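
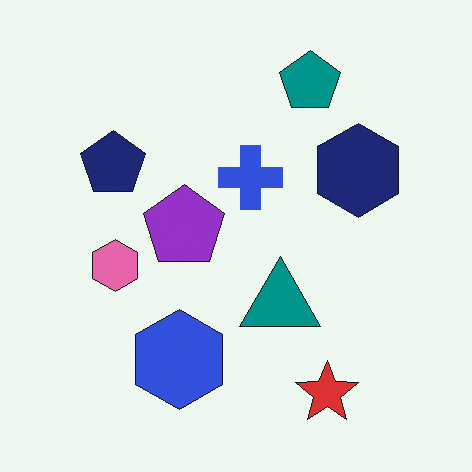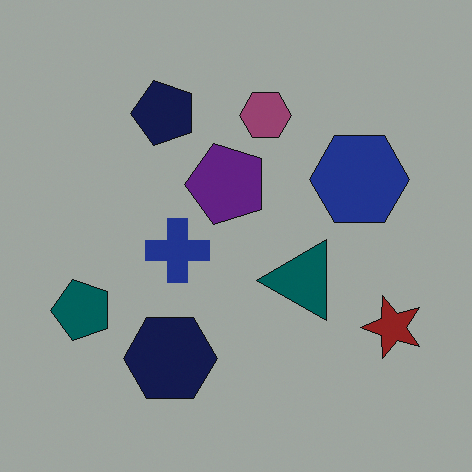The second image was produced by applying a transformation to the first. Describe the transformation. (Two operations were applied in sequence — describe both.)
This is the original image transposed (reflected across the top-left ↔ bottom-right diagonal), then darkened a lot.

Shapes have swapped their row and column positions — what was in the top-right is now in the bottom-left — a diagonal reflection. Every pixel — background and shapes alike — is uniformly darkened.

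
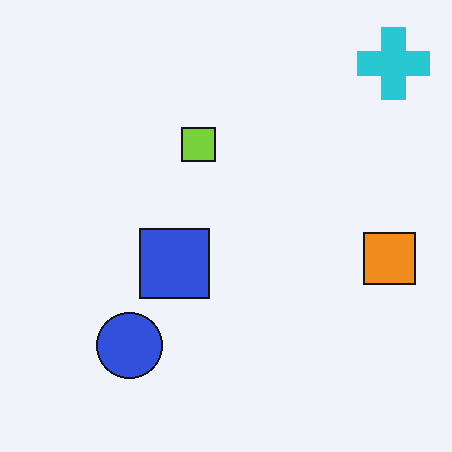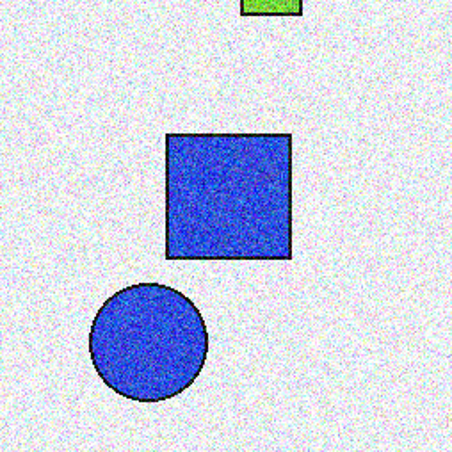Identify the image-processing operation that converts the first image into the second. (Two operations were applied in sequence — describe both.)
This is the original image degraded with heavy additive noise, then cropped tightly and scaled back up.

Random speckle covers the whole image, including the flat background. The visible shapes are larger and the field of view is narrower; shapes near the original edges may be partly or wholly outside the frame — a crop-and-rescale.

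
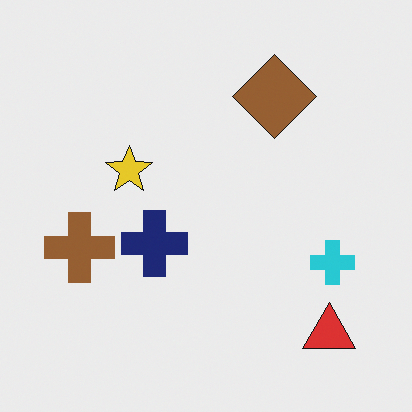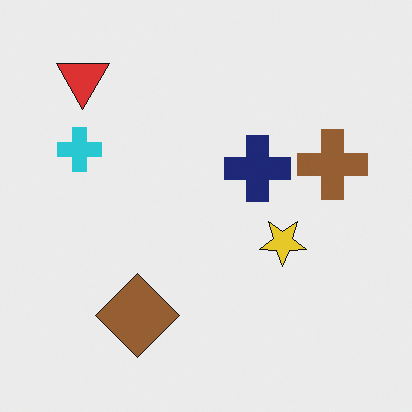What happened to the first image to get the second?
It was rotated 180°.

The red triangle sits in the bottom-right of the first image and the top-left of the second — consistent with a whole-image 180° rotation.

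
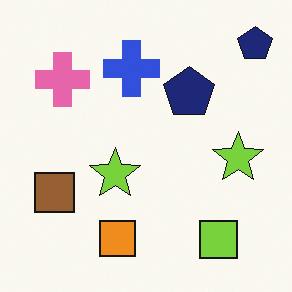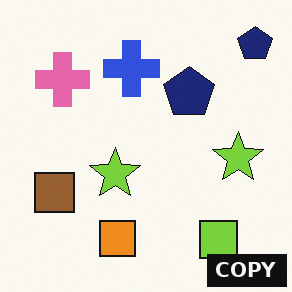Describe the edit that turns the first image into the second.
This is the original image watermarked with the text "COPY" in the lower-right corner.

A dark label reading "COPY" appears in the lower-right corner.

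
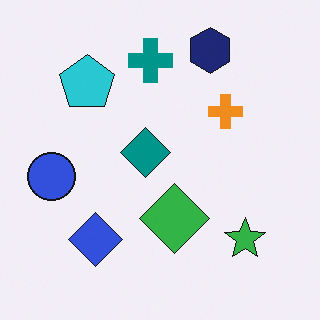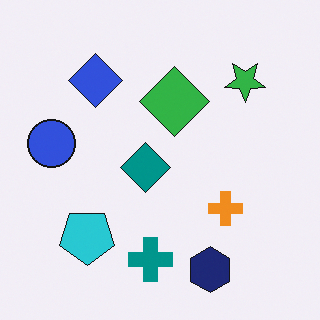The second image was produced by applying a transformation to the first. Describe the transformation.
The transformation is: flipped vertically (top ↔ bottom).

The navy hexagon is in the top of the first image and the bottom of the second — shapes on opposite sides of the horizontal midline have swapped in a mirror flip.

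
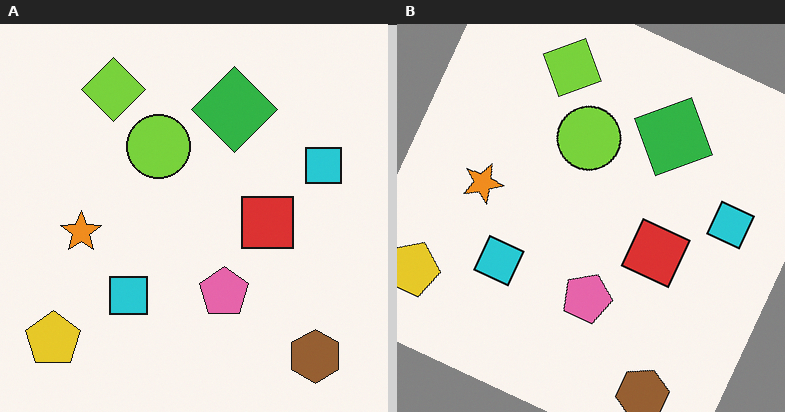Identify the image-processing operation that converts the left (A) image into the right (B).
This is the original image rotated clockwise by a clearly visible amount.

Every shape is tilted by the same angle and the image corners show triangular fill wedges — a whole-image rotation by a non-right angle.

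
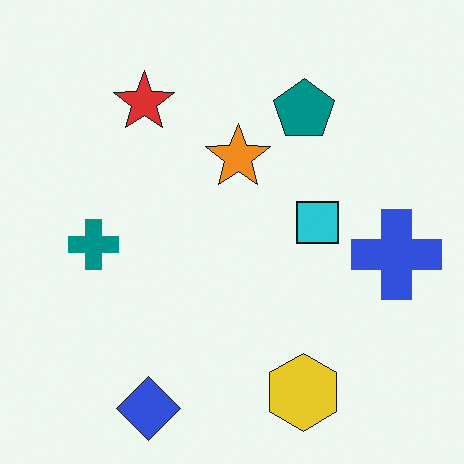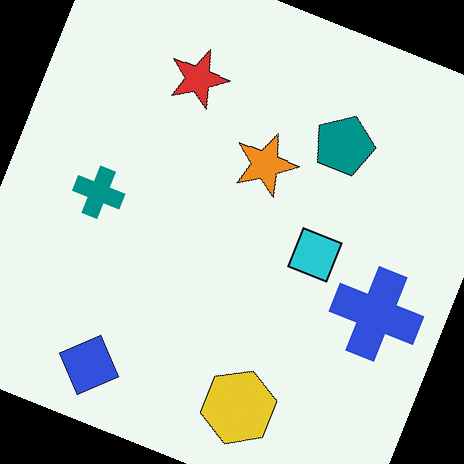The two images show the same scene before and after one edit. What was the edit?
The second image is the first rotated clockwise by a moderate amount.

Every shape is tilted by the same angle and the image corners show triangular fill wedges — a whole-image rotation by a non-right angle.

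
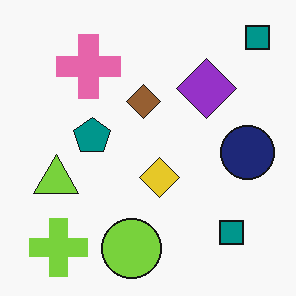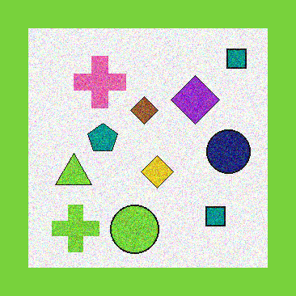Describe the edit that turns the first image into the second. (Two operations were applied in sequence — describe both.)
The second image is the first degraded with strong gaussian noise, then framed with a lime border.

Random speckle covers the whole image, including the flat background. A solid lime frame runs around the edge of the second image, with the content slightly shrunk inside it.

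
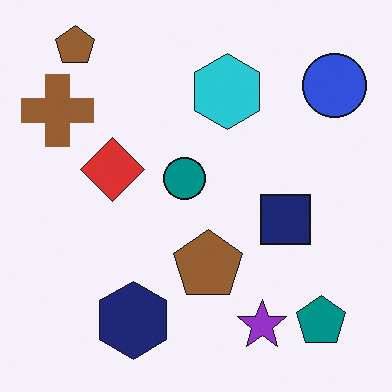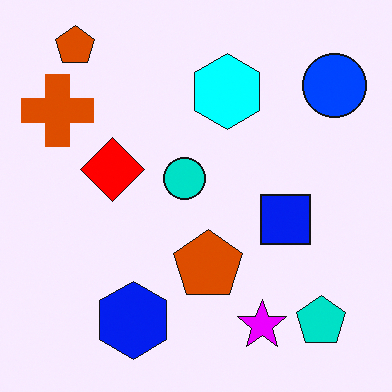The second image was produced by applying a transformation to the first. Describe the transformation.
This is the original image made much more vivid (saturation change).

All colors are more vivid — a global saturation change.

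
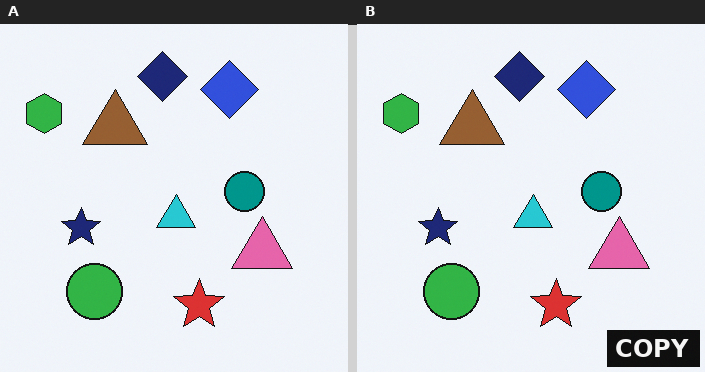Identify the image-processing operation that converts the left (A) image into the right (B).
The right (B) image is the left (A) watermarked with the text "COPY" in the lower-right corner.

A dark label reading "COPY" appears in the lower-right corner.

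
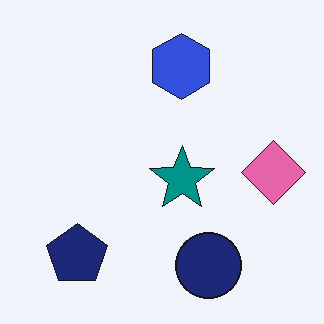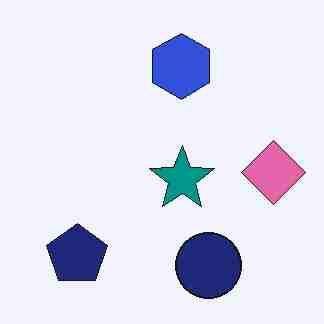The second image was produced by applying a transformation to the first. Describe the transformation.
The second image is the first degraded with heavy JPEG compression.

Blocky 8×8 compression artifacts appear around shape edges and the flat background shows ringing — characteristic JPEG degradation.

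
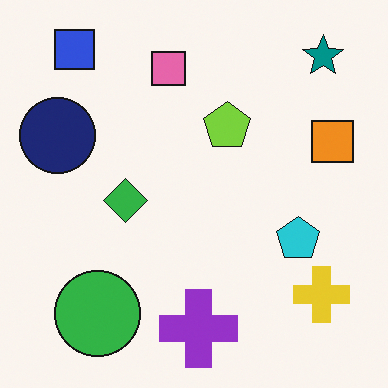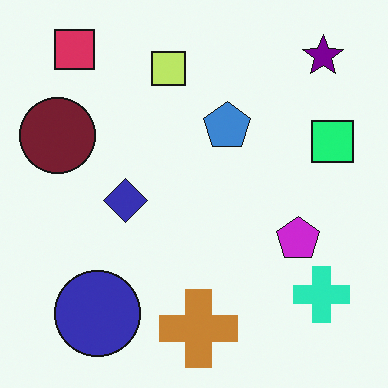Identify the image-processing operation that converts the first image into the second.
This is the original image hue-shifted by a moderate amount.

Every shape's color has rotated by the same amount around the hue wheel — a uniform hue shift.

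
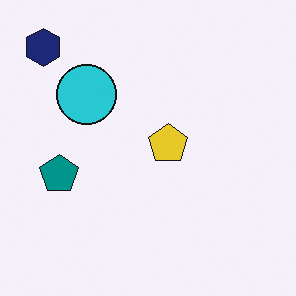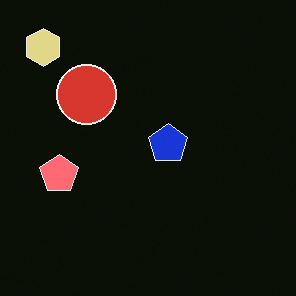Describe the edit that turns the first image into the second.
The image was color-inverted (negative).

The light background has become dark and every shape's color is its complement — a photographic negative.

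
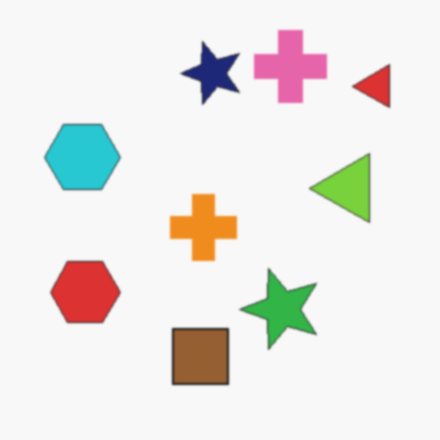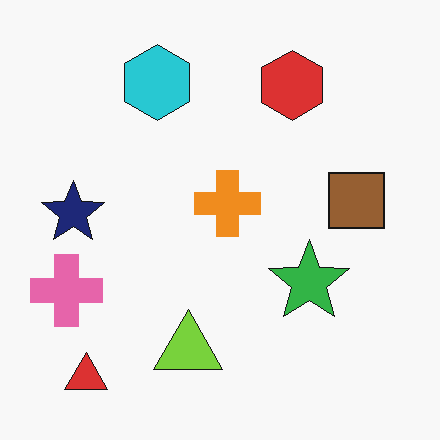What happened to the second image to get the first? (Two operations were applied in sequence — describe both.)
The image was given a subtle gaussian blur, then transposed (reflected across the top-left ↔ bottom-right diagonal).

Shape edges and outlines are uniformly softened across the whole image. Shapes have swapped their row and column positions — what was in the top-right is now in the bottom-left — a diagonal reflection.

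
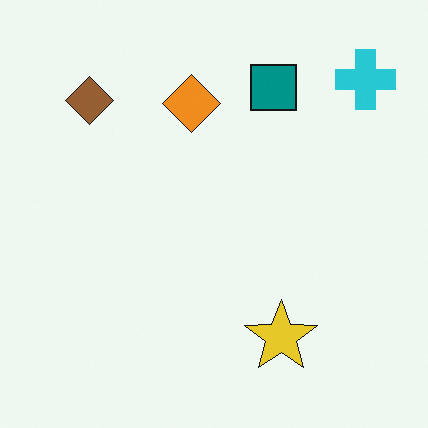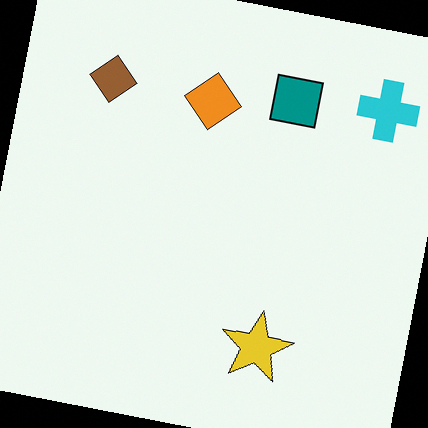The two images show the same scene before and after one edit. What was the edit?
The transformation is: rotated clockwise by a slight angle.

Every shape is tilted by the same angle and the image corners show triangular fill wedges — a whole-image rotation by a non-right angle.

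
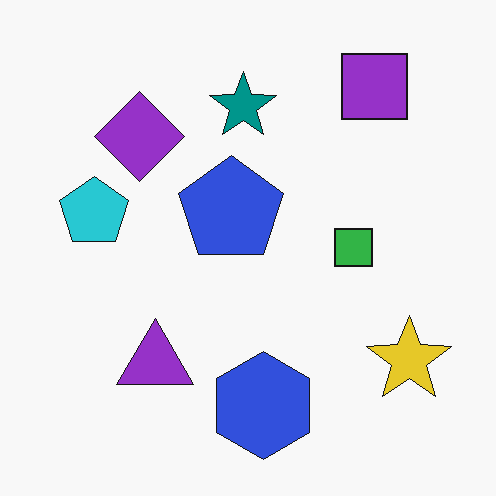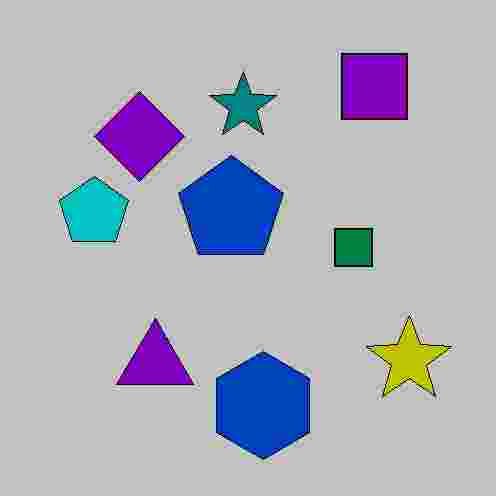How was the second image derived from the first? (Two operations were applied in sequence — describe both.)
The second image is the first aggressively posterized, then heavily JPEG-compressed with obvious blocking artifacts.

Each flat color has snapped to a coarser quantized level — most visibly, the near-white background has dropped to a flat grey. Blocky 8×8 compression artifacts appear around shape edges and the flat background shows ringing — characteristic JPEG degradation.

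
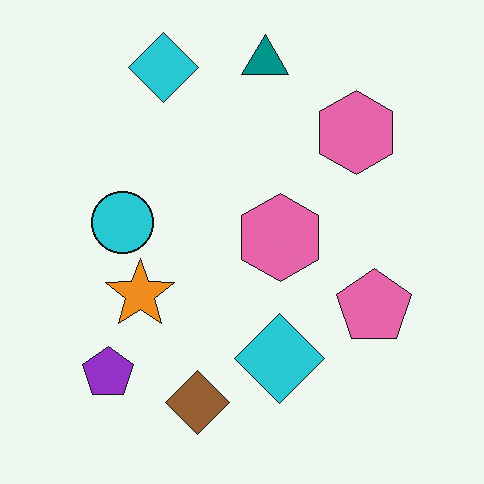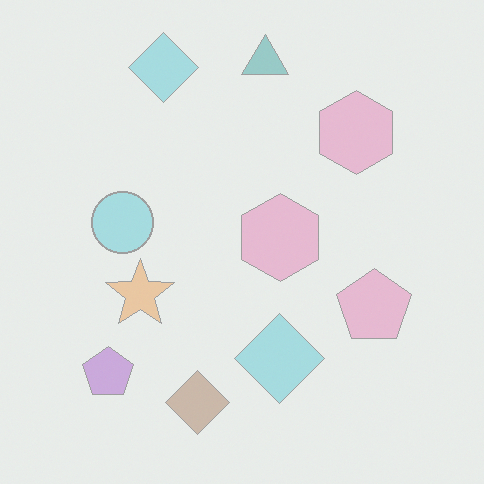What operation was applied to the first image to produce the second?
It was given much lower contrast.

Tones are pushed toward mid-grey across the whole image — a global contrast change.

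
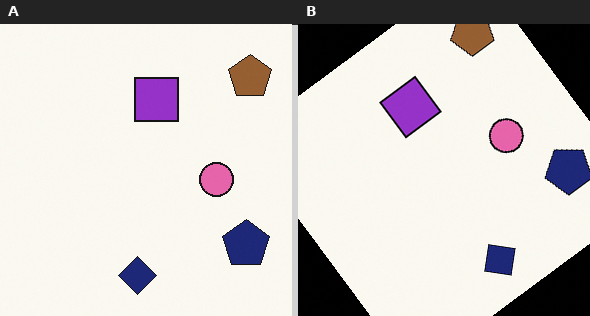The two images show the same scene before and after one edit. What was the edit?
It was rotated counter-clockwise by a large amount — several tens of degrees.

Every shape is tilted by the same angle and the image corners show triangular fill wedges — a whole-image rotation by a non-right angle.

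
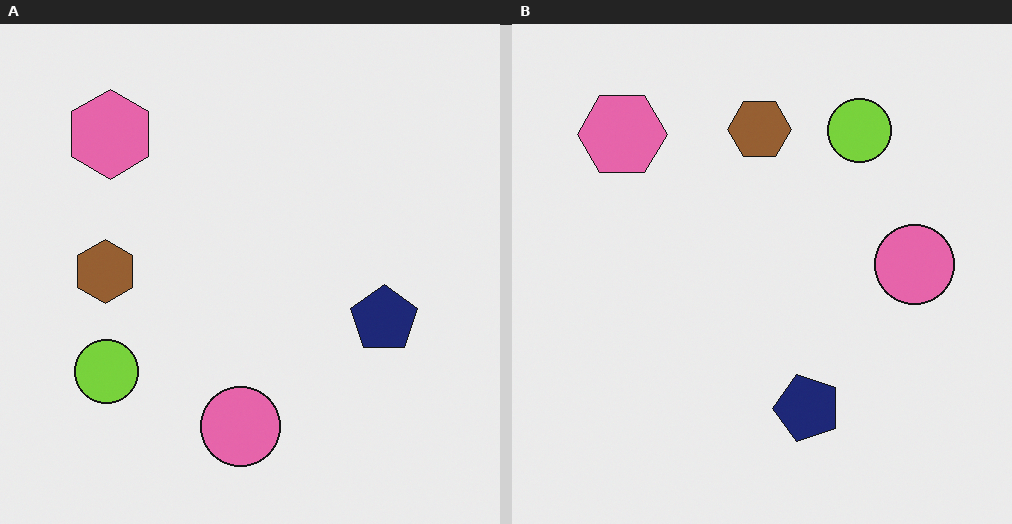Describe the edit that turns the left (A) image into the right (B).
It was transposed (reflected across the top-left ↔ bottom-right diagonal).

Shapes have swapped their row and column positions — what was in the top-right is now in the bottom-left — a diagonal reflection.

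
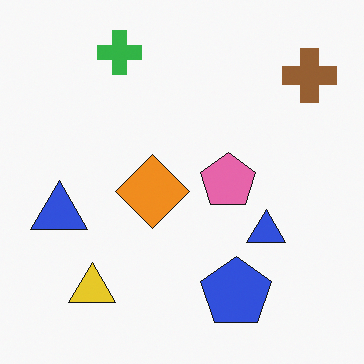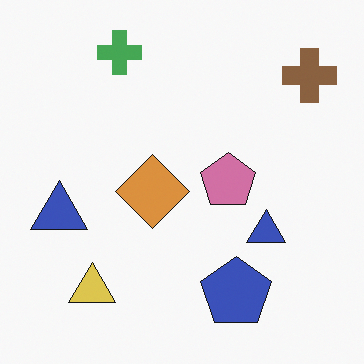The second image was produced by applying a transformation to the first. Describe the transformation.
The second image is the first slightly desaturated.

All colors are more muted and greyish — a global saturation change.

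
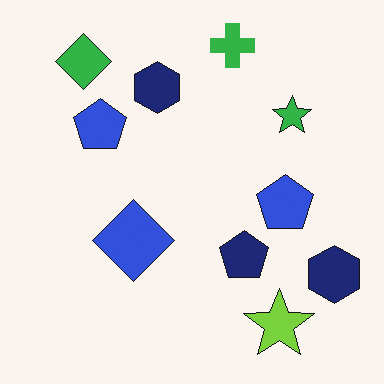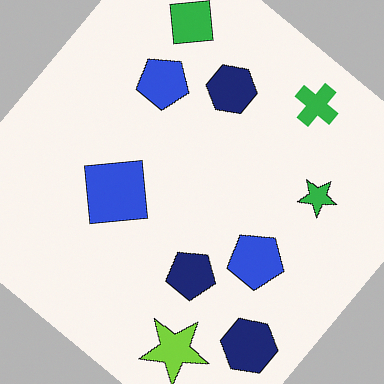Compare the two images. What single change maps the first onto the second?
The second image is the first rotated clockwise by a large amount — several tens of degrees.

Every shape is tilted by the same angle and the image corners show triangular fill wedges — a whole-image rotation by a non-right angle.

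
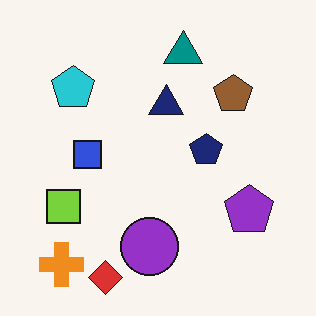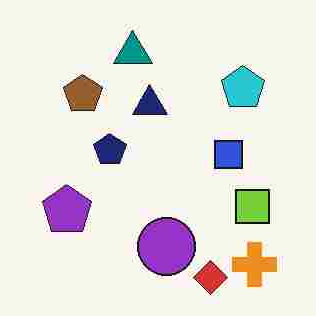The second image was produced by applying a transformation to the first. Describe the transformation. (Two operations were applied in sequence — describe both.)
The transformation is: degraded with heavy JPEG compression, then flipped horizontally (left ↔ right).

Blocky 8×8 compression artifacts appear around shape edges and the flat background shows ringing — characteristic JPEG degradation. The orange cross is in the bottom-left of the first image and the bottom-right of the second — shapes on opposite sides of the vertical midline have swapped in a mirror flip.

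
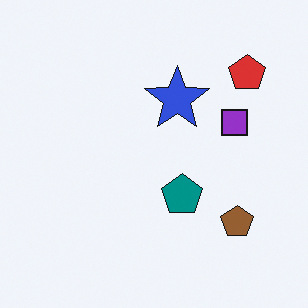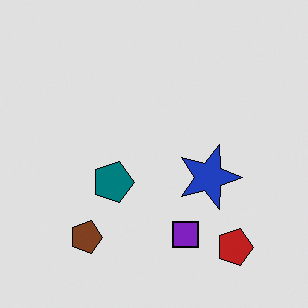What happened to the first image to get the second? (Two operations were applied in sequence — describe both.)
This is the original image rotated 90° clockwise, then moderately posterized.

The red pentagon sits in the top-right of the first image and the bottom-right of the second — consistent with a whole-image 90° clockwise rotation. Each flat color has snapped to a coarser quantized level — most visibly, the near-white background has dropped to a flat grey.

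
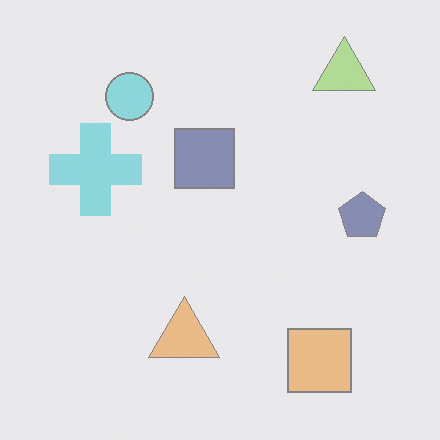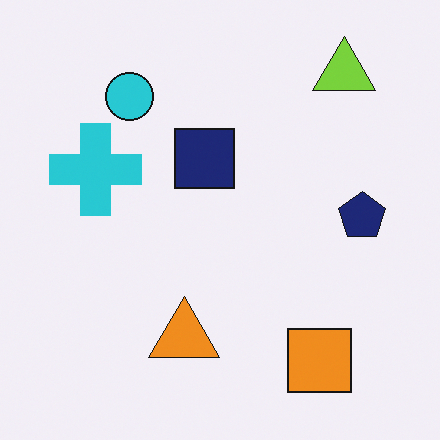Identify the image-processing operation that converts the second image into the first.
Washed out (contrast reduced).

Tones are pushed toward mid-grey across the whole image — a global contrast change.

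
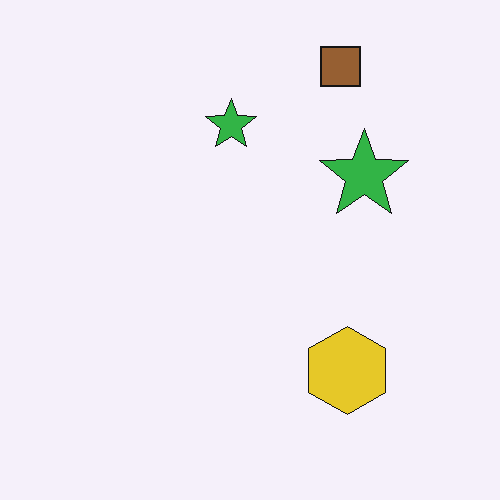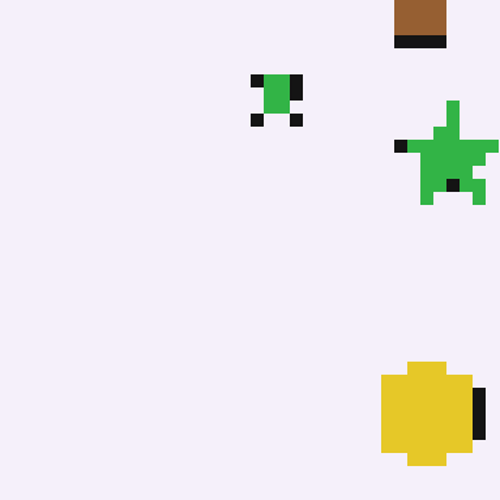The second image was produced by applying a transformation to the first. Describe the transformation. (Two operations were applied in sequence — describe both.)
The second image is the first coarsely pixelated, then cropped slightly and scaled back up.

Shapes are reduced to large square blocks; fine edges and outlines are lost — a downscale-then-upscale (mosaic) effect. The visible shapes are larger and the field of view is narrower; shapes near the original edges may be partly or wholly outside the frame — a crop-and-rescale.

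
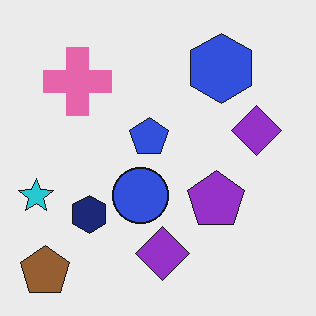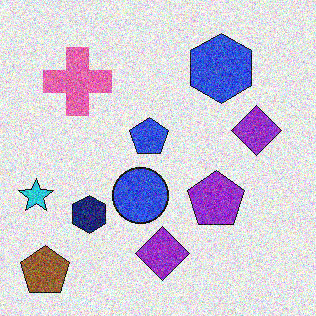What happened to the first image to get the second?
The image was degraded with heavy additive noise.

Random speckle covers the whole image, including the flat background.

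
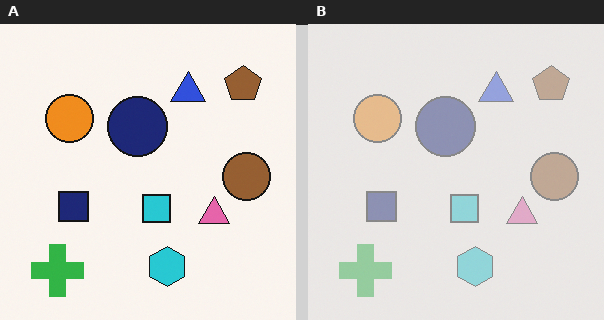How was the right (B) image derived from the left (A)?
Given much lower contrast.

Tones are pushed toward mid-grey across the whole image — a global contrast change.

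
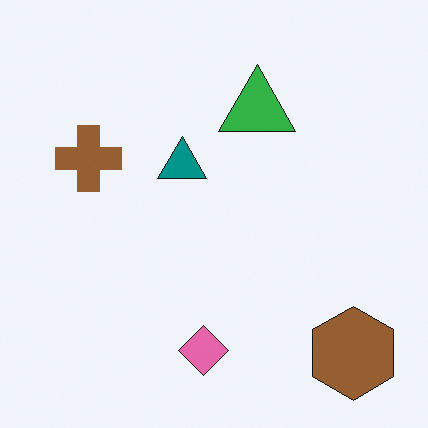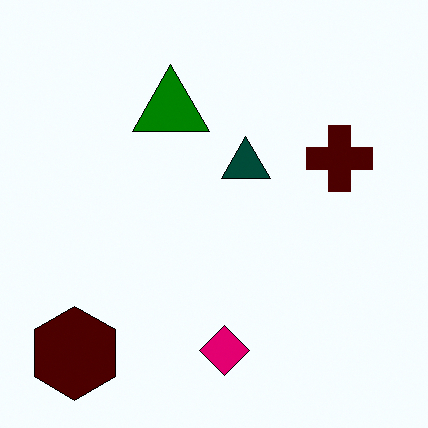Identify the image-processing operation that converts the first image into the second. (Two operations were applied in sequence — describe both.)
The transformation is: boosted in contrast, then flipped horizontally (left ↔ right).

Tones are pushed away from mid-grey across the whole image — a global contrast change. The brown hexagon is in the bottom-right of the first image and the bottom-left of the second — shapes on opposite sides of the vertical midline have swapped in a mirror flip.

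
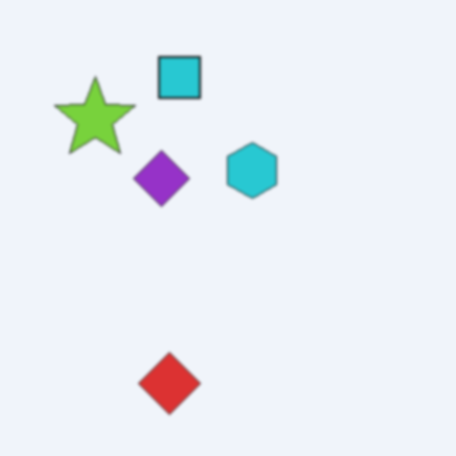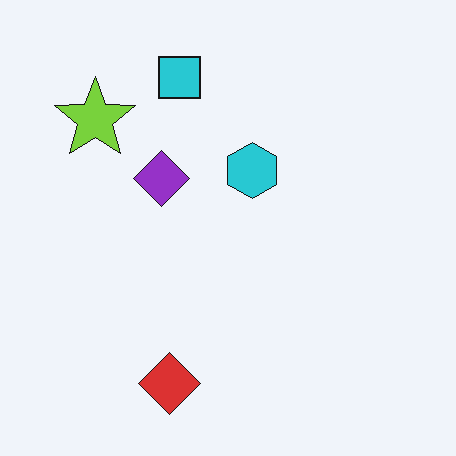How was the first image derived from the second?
This is the original image slightly softened.

Shape edges and outlines are uniformly softened across the whole image.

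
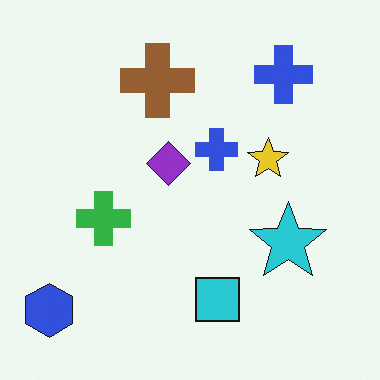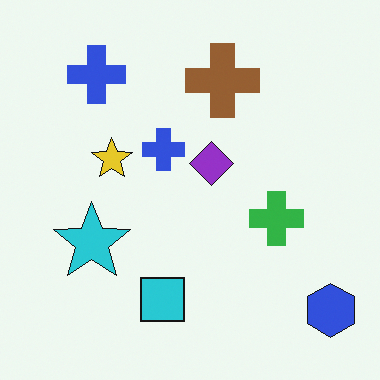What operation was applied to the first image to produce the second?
The transformation is: flipped horizontally (left ↔ right).

The blue hexagon is in the bottom-left of the first image and the bottom-right of the second — shapes on opposite sides of the vertical midline have swapped in a mirror flip.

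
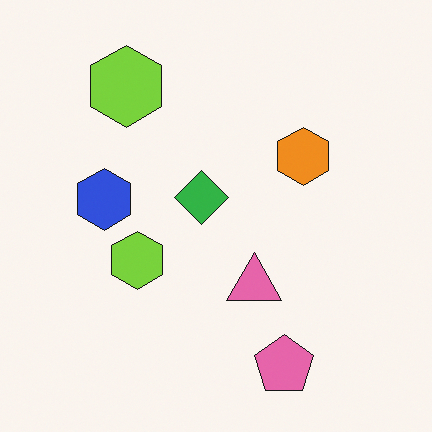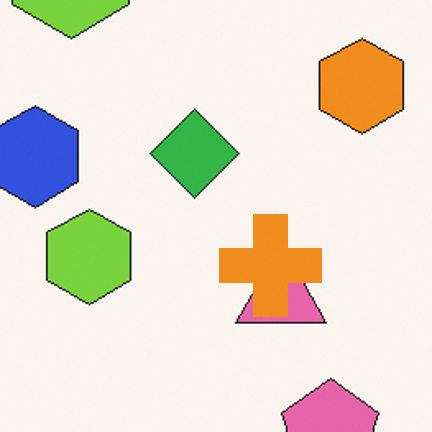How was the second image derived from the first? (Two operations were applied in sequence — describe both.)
Cropped tightly and scaled back up, then overlaid with an additional orange cross.

The visible shapes are larger and the field of view is narrower; shapes near the original edges may be partly or wholly outside the frame — a crop-and-rescale. An orange cross appears in the second image that is absent from the first.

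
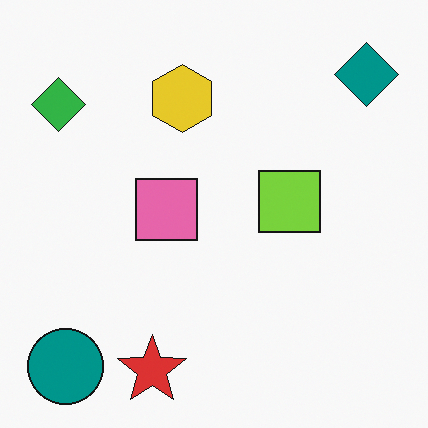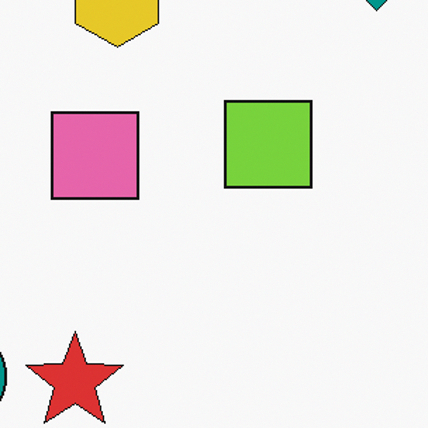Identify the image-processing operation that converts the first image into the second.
The image was cropped to a modestly smaller region and rescaled.

The visible shapes are larger and the field of view is narrower; shapes near the original edges may be partly or wholly outside the frame — a crop-and-rescale.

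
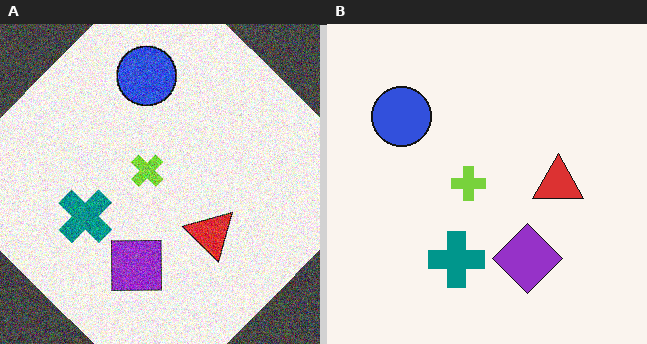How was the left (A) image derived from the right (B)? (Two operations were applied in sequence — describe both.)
It was rotated clockwise by a large amount — several tens of degrees, then degraded with visible gaussian noise.

Every shape is tilted by the same angle and the image corners show triangular fill wedges — a whole-image rotation by a non-right angle. Random speckle covers the whole image, including the flat background.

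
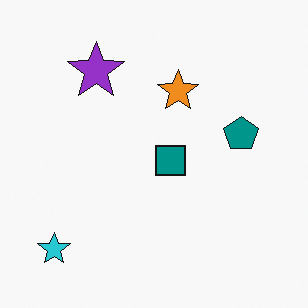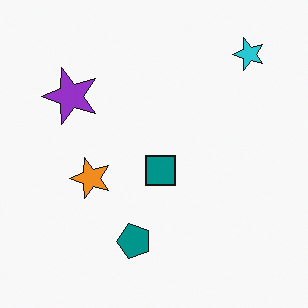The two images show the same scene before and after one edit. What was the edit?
It was transposed (reflected across the top-left ↔ bottom-right diagonal).

Shapes have swapped their row and column positions — what was in the top-right is now in the bottom-left — a diagonal reflection.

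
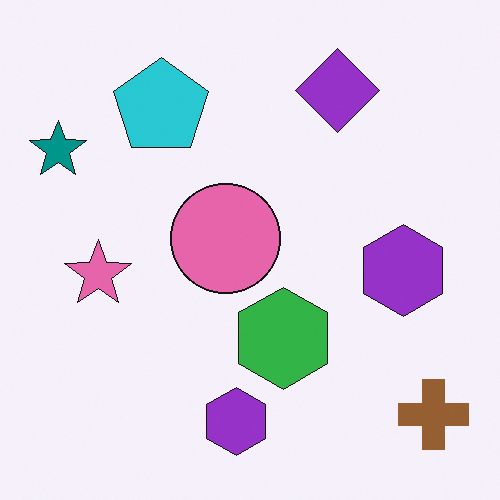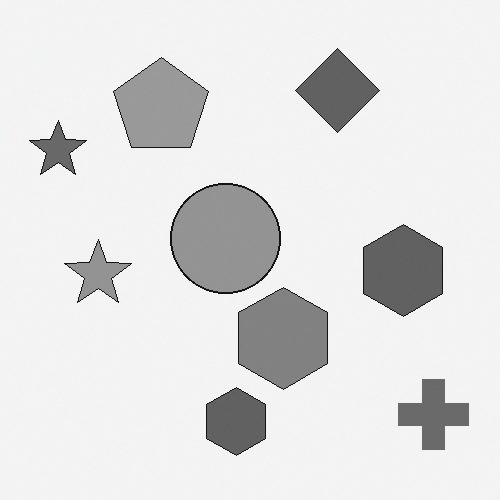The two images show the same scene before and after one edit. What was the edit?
Converted to grayscale.

All color is removed — every shape is now a shade of grey.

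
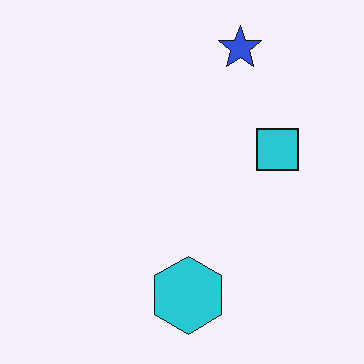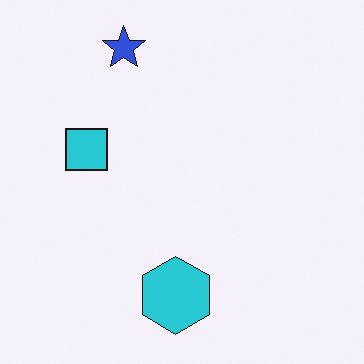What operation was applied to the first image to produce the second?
The second image is the first flipped horizontally (left ↔ right).

The cyan square is in the right of the first image and the left of the second — shapes on opposite sides of the vertical midline have swapped in a mirror flip.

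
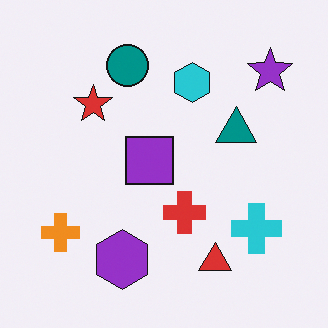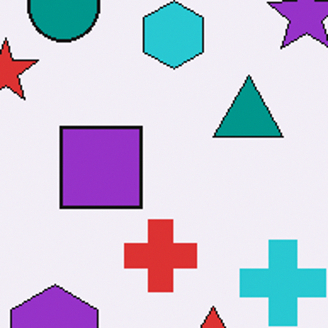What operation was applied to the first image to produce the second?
The second image is the first cropped to a noticeably smaller region and rescaled.

The visible shapes are larger and the field of view is narrower; shapes near the original edges may be partly or wholly outside the frame — a crop-and-rescale.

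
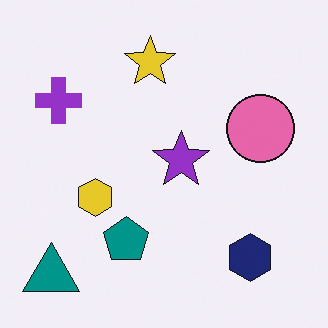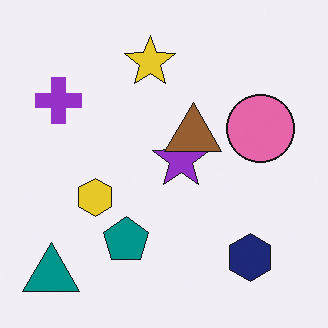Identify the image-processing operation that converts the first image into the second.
This is the original image overlaid with an additional brown triangle.

A brown triangle appears in the second image that is absent from the first.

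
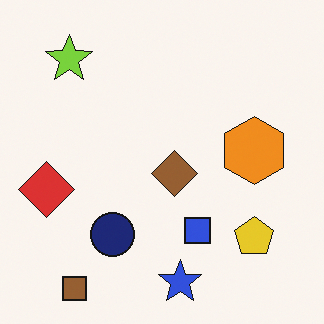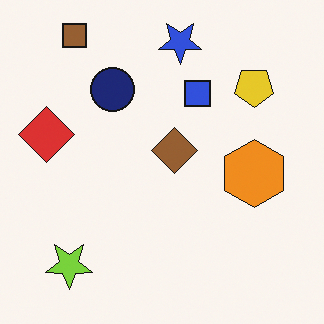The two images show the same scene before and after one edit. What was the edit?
The transformation is: flipped vertically (top ↔ bottom).

The brown square is in the bottom-left of the first image and the top-left of the second — shapes on opposite sides of the horizontal midline have swapped in a mirror flip.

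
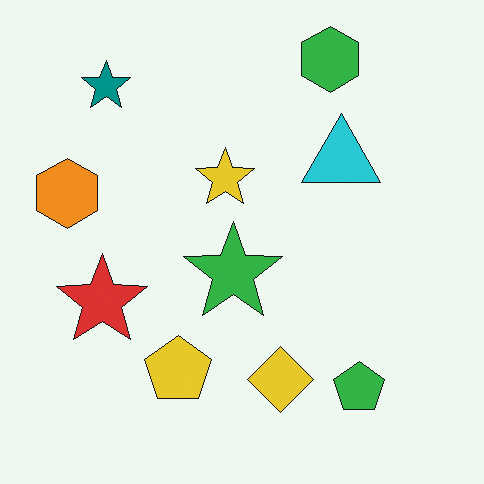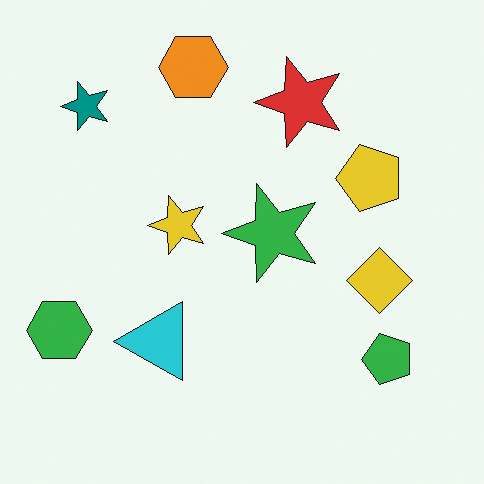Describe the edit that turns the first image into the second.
The second image is the first transposed (reflected across the top-left ↔ bottom-right diagonal).

Shapes have swapped their row and column positions — what was in the top-right is now in the bottom-left — a diagonal reflection.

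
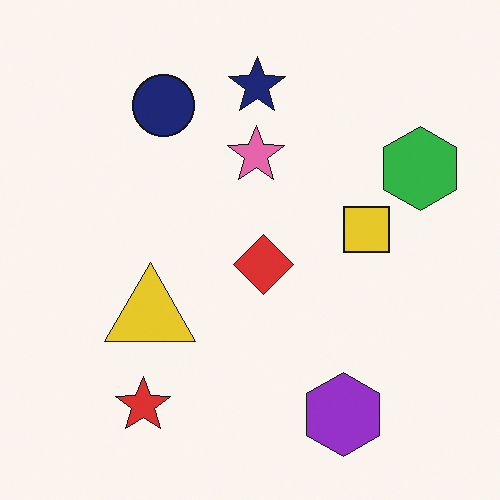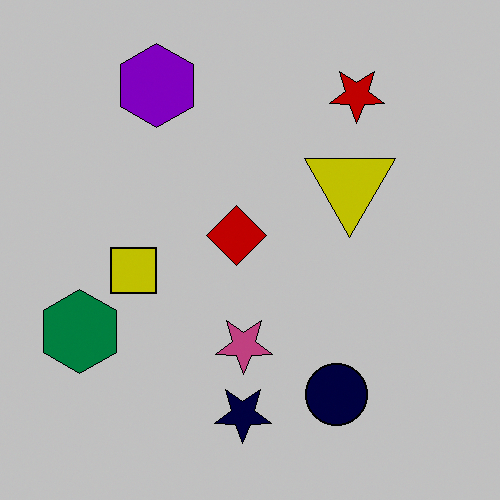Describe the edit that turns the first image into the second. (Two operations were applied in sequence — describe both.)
This is the original image heavily posterized to just a handful of flat colors, then rotated 180°.

Each flat color has snapped to a coarser quantized level — most visibly, the near-white background has dropped to a flat grey. The green hexagon sits in the right of the first image and the left of the second — consistent with a whole-image 180° rotation.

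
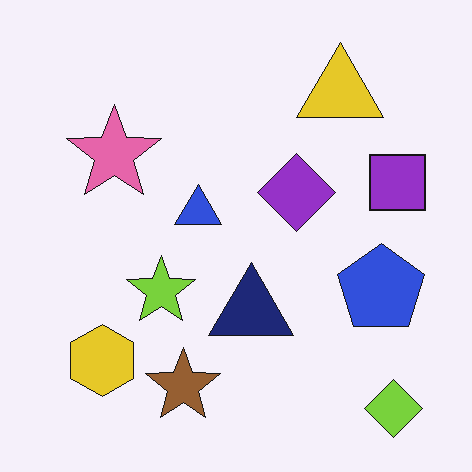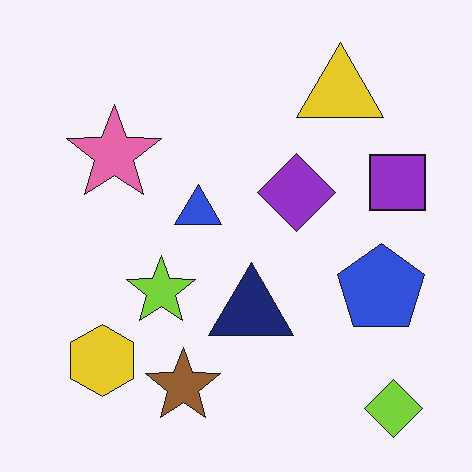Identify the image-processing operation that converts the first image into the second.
JPEG-compressed with visible artifacts.

Blocky 8×8 compression artifacts appear around shape edges and the flat background shows ringing — characteristic JPEG degradation.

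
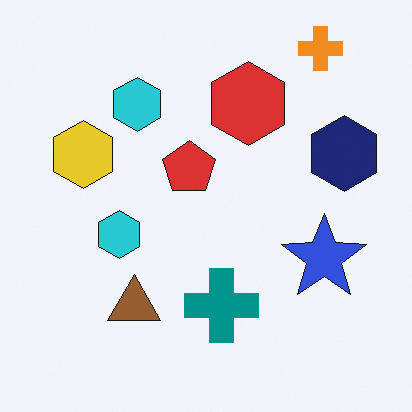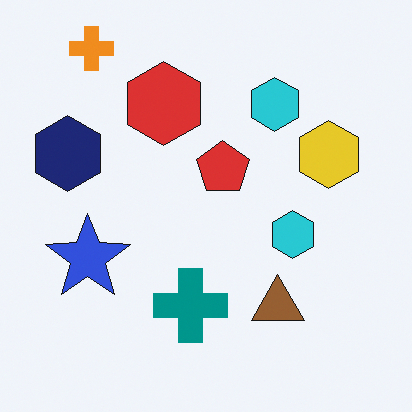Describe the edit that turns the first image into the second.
The image was flipped horizontally (left ↔ right).

The navy hexagon is in the right of the first image and the left of the second — shapes on opposite sides of the vertical midline have swapped in a mirror flip.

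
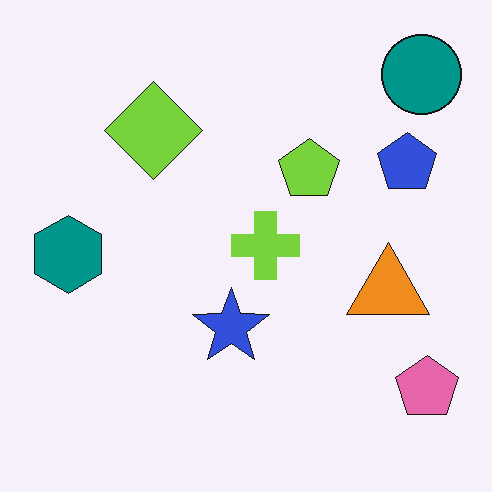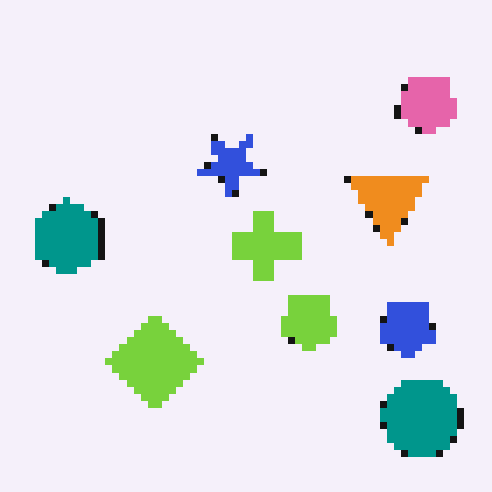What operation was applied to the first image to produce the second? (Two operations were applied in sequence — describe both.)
The image was flipped vertically (top ↔ bottom), then pixelated into visible square blocks.

The teal circle is in the top-right of the first image and the bottom-right of the second — shapes on opposite sides of the horizontal midline have swapped in a mirror flip. Shapes are reduced to large square blocks; fine edges and outlines are lost — a downscale-then-upscale (mosaic) effect.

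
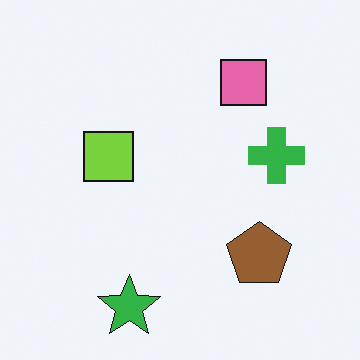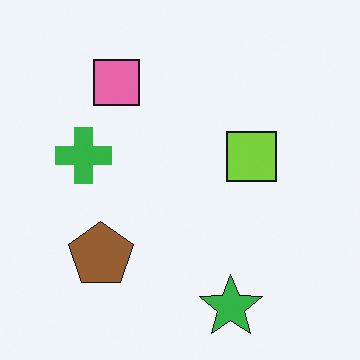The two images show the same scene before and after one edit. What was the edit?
The image was flipped horizontally (left ↔ right).

The green cross is in the right of the first image and the left of the second — shapes on opposite sides of the vertical midline have swapped in a mirror flip.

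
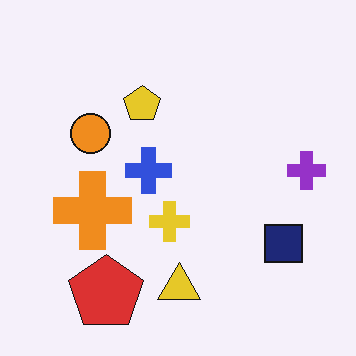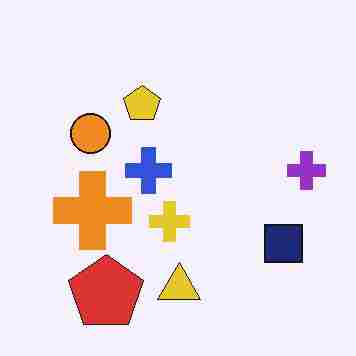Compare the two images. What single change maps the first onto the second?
It was heavily JPEG-compressed with obvious blocking artifacts.

Blocky 8×8 compression artifacts appear around shape edges and the flat background shows ringing — characteristic JPEG degradation.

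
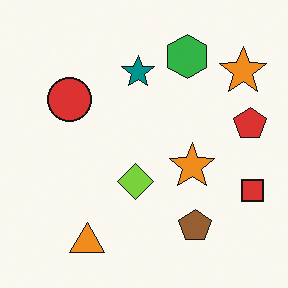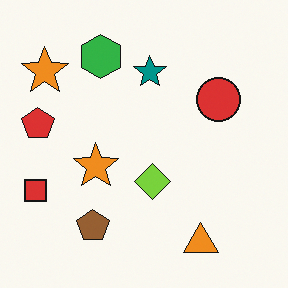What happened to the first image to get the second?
This is the original image flipped horizontally (left ↔ right).

The red square is in the right of the first image and the left of the second — shapes on opposite sides of the vertical midline have swapped in a mirror flip.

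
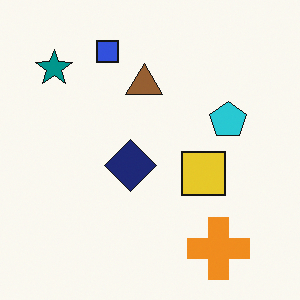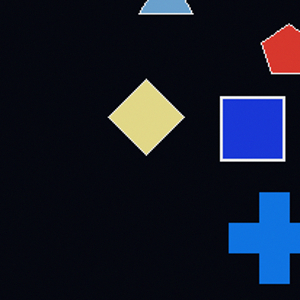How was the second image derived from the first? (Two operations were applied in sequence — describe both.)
It was color-inverted (negative), then cropped to a modestly smaller region and rescaled.

The light background has become dark and every shape's color is its complement — a photographic negative. The visible shapes are larger and the field of view is narrower; shapes near the original edges may be partly or wholly outside the frame — a crop-and-rescale.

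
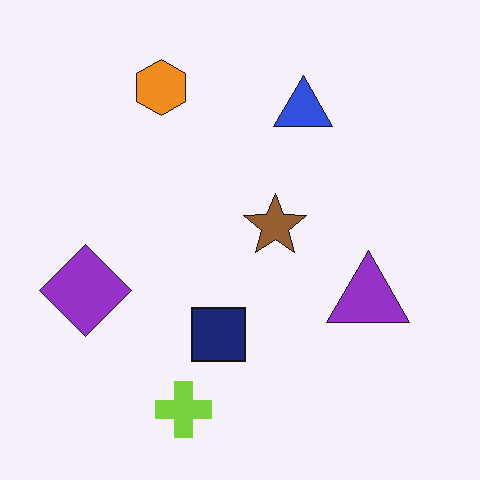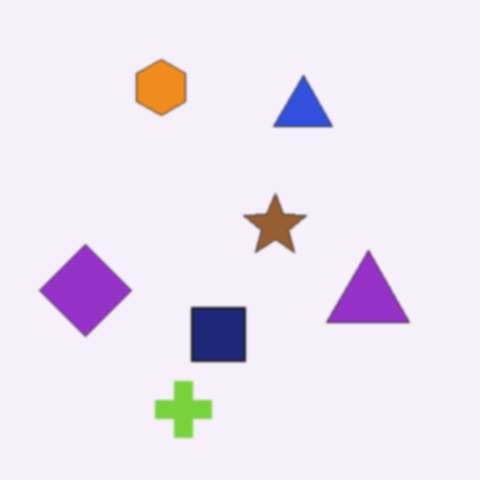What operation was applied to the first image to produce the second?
It was slightly softened.

Shape edges and outlines are uniformly softened across the whole image.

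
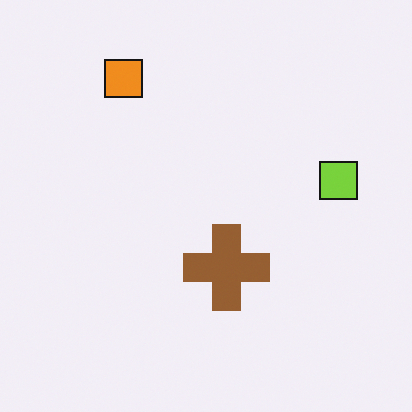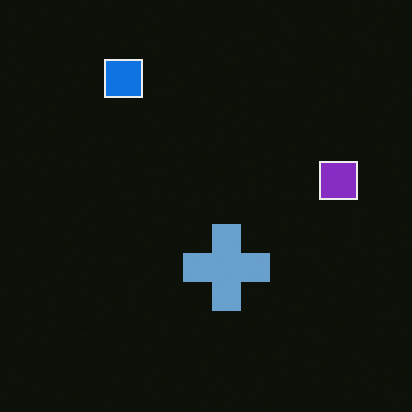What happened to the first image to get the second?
It was color-inverted (negative).

The light background has become dark and every shape's color is its complement — a photographic negative.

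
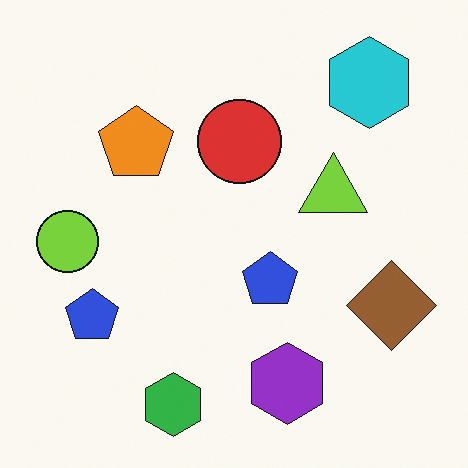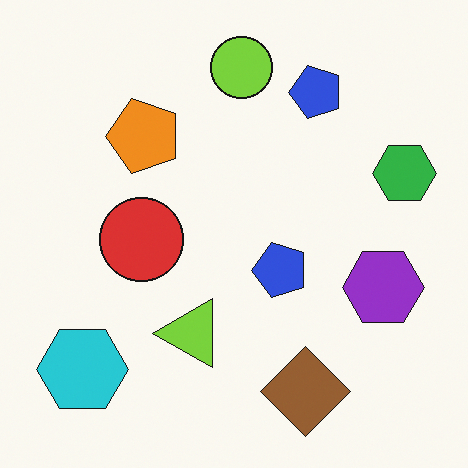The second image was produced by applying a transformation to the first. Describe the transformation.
The second image is the first transposed (reflected across the top-left ↔ bottom-right diagonal).

Shapes have swapped their row and column positions — what was in the top-right is now in the bottom-left — a diagonal reflection.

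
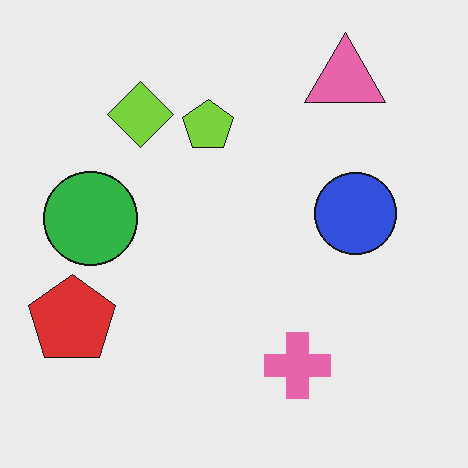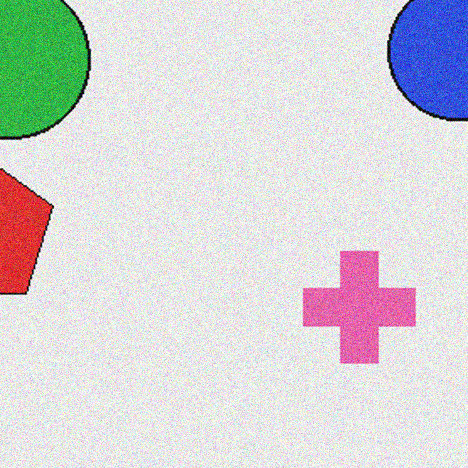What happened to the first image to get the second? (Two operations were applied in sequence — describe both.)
The image was cropped tightly and scaled back up, then degraded with visible gaussian noise.

The visible shapes are larger and the field of view is narrower; shapes near the original edges may be partly or wholly outside the frame — a crop-and-rescale. Random speckle covers the whole image, including the flat background.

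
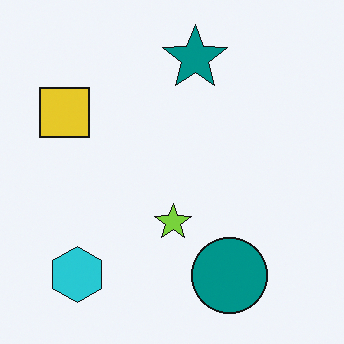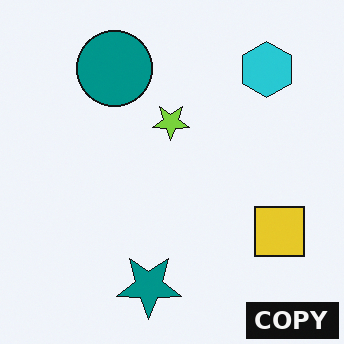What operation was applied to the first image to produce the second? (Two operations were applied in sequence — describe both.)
It was rotated 180°, then watermarked with the text "COPY" in the lower-right corner.

The cyan hexagon sits in the bottom-left of the first image and the top-right of the second — consistent with a whole-image 180° rotation. A dark label reading "COPY" appears in the lower-right corner.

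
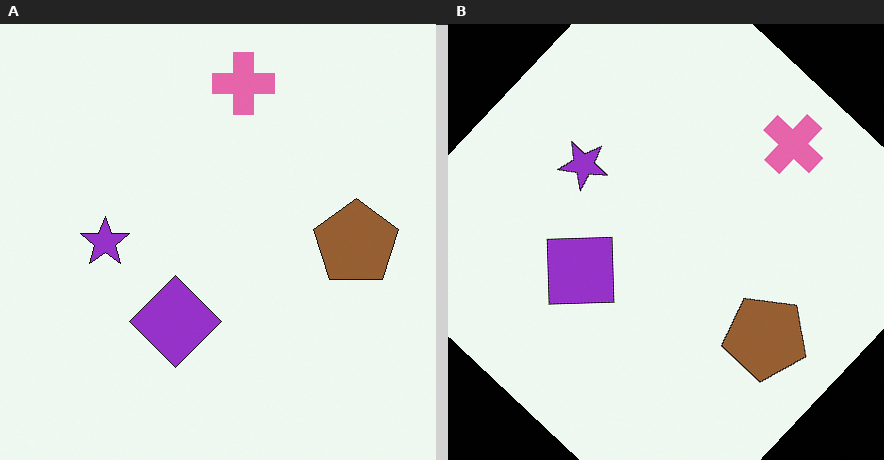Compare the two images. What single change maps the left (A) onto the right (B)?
The right (B) image is the left (A) rotated clockwise by a large amount — several tens of degrees.

Every shape is tilted by the same angle and the image corners show triangular fill wedges — a whole-image rotation by a non-right angle.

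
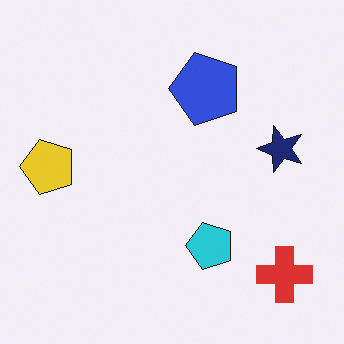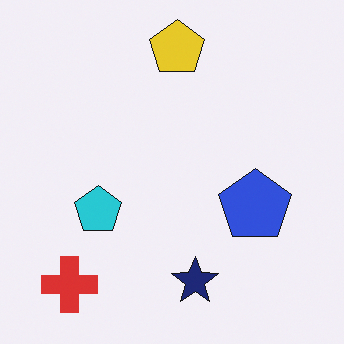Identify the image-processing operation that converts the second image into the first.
This is the original image rotated 90° counter-clockwise.

The red cross sits in the bottom-left of the second image and the bottom-right of the first — consistent with a whole-image 90° counter-clockwise rotation.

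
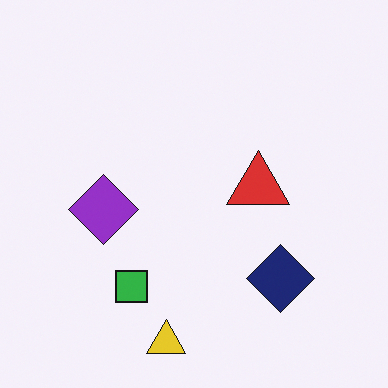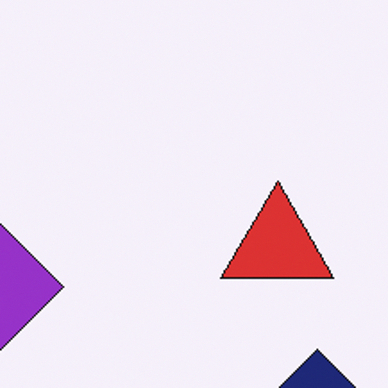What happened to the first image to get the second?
The image was cropped to a noticeably smaller region and rescaled.

The visible shapes are larger and the field of view is narrower; shapes near the original edges may be partly or wholly outside the frame — a crop-and-rescale.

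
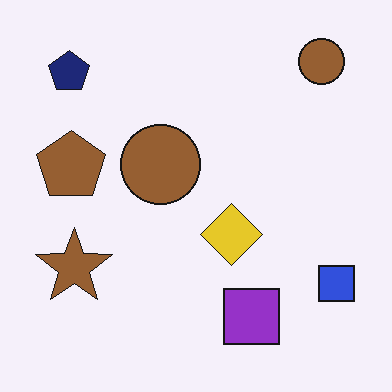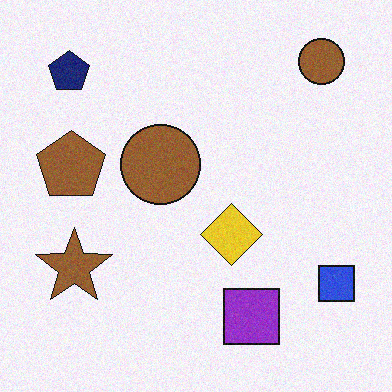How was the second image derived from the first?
Degraded with light additive noise.

Random speckle covers the whole image, including the flat background.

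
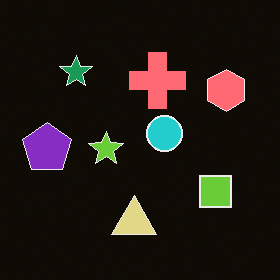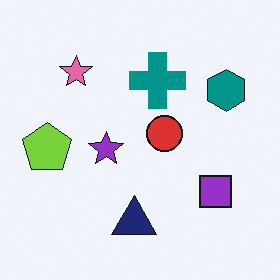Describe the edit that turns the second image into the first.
Color-inverted (negative).

The light background has become dark and every shape's color is its complement — a photographic negative.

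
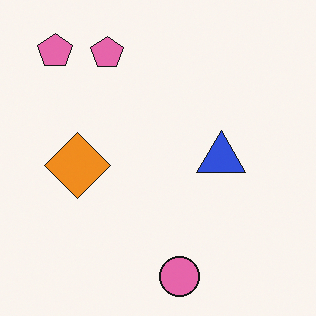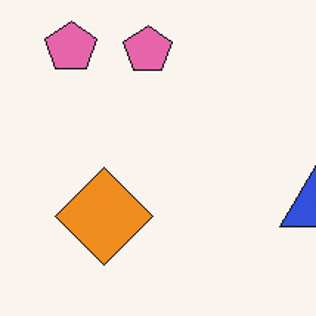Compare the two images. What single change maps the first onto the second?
This is the original image cropped slightly and scaled back up.

The visible shapes are larger and the field of view is narrower; shapes near the original edges may be partly or wholly outside the frame — a crop-and-rescale.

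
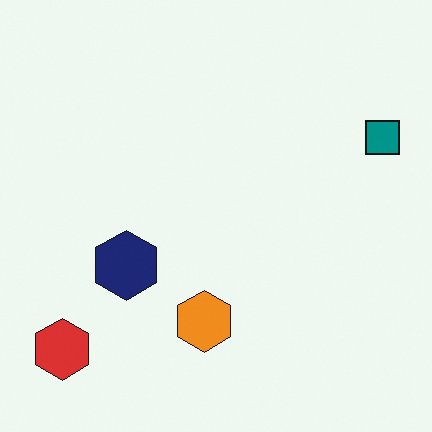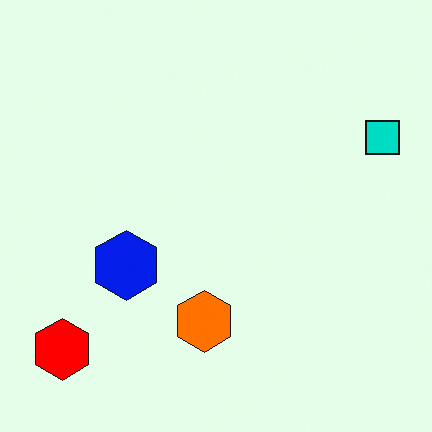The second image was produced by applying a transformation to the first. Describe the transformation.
The second image is the first made much more vivid (saturation change).

All colors are more vivid — a global saturation change.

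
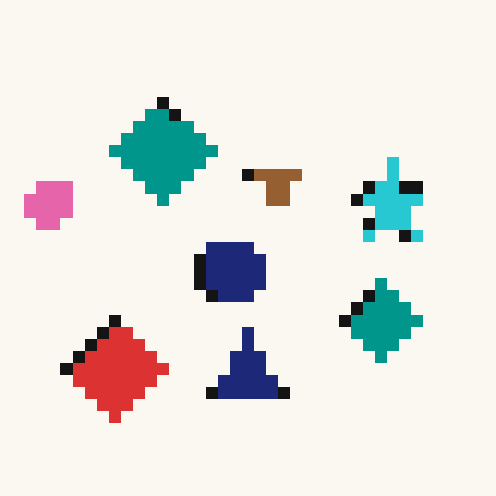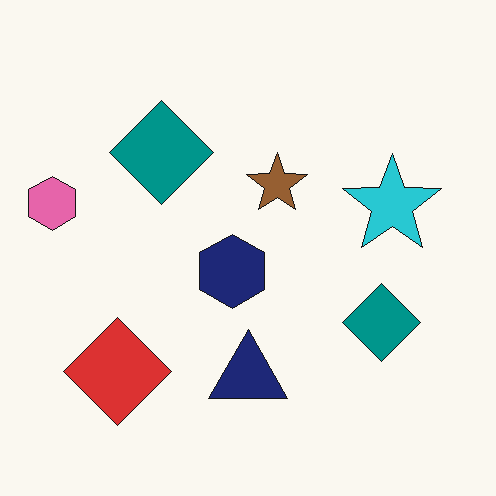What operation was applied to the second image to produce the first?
Heavily pixelated into large blocks.

Shapes are reduced to large square blocks; fine edges and outlines are lost — a downscale-then-upscale (mosaic) effect.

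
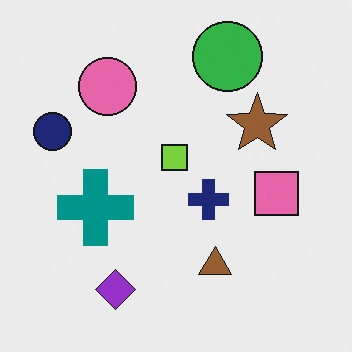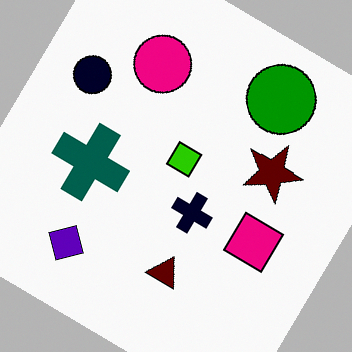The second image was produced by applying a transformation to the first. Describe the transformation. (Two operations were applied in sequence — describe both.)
Given much higher contrast, then rotated clockwise by a large amount — several tens of degrees.

Tones are pushed away from mid-grey across the whole image — a global contrast change. Every shape is tilted by the same angle and the image corners show triangular fill wedges — a whole-image rotation by a non-right angle.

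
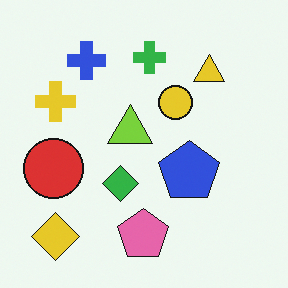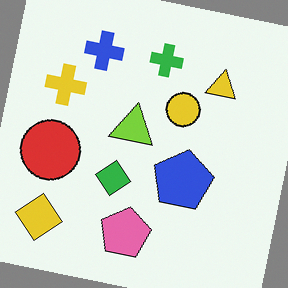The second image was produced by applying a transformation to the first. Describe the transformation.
It was rotated clockwise by a small amount.

Every shape is tilted by the same angle and the image corners show triangular fill wedges — a whole-image rotation by a non-right angle.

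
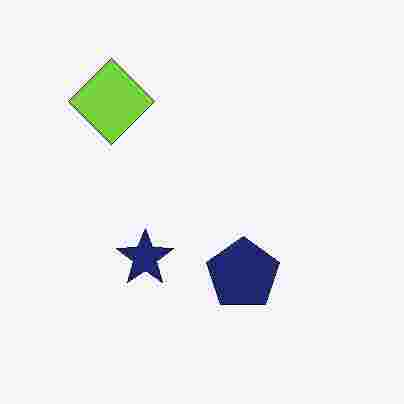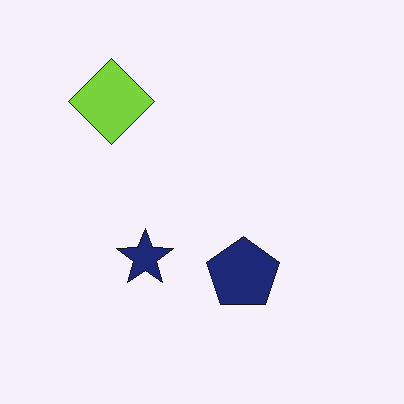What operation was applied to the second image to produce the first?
Degraded with heavy JPEG compression.

Blocky 8×8 compression artifacts appear around shape edges and the flat background shows ringing — characteristic JPEG degradation.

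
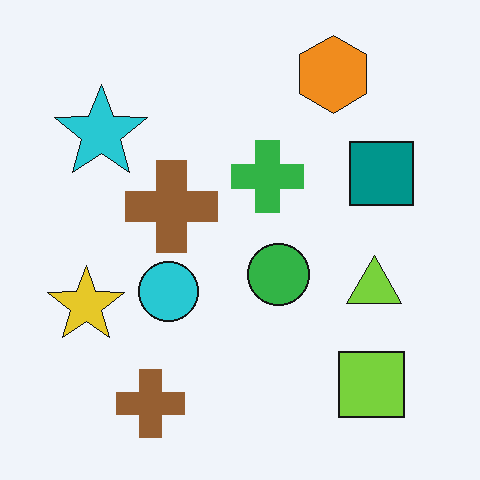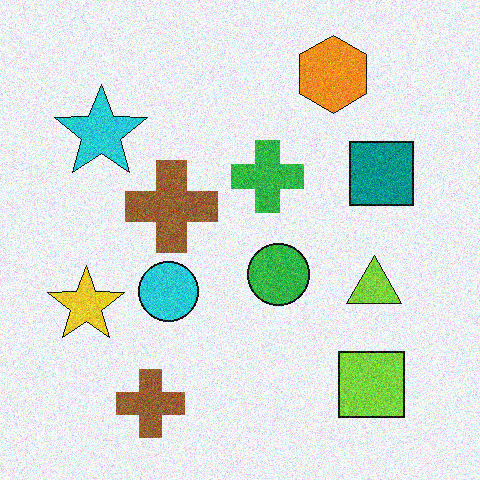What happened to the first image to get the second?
The image was degraded with moderate additive noise.

Random speckle covers the whole image, including the flat background.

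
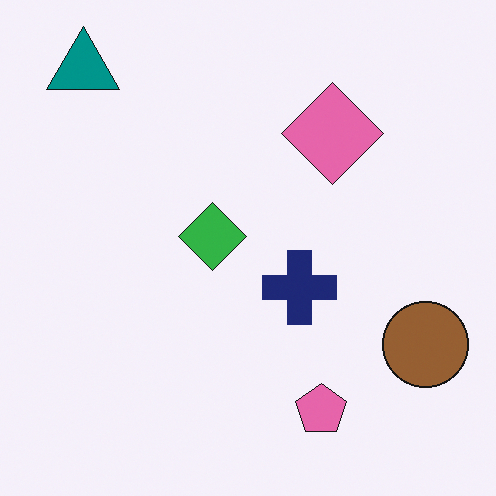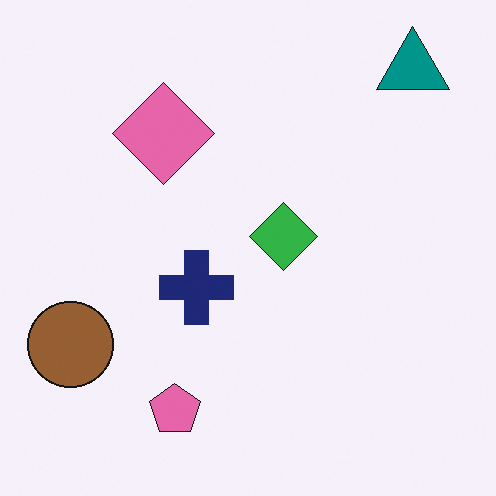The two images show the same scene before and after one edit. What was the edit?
It was flipped horizontally (left ↔ right).

The brown circle is in the bottom-right of the first image and the bottom-left of the second — shapes on opposite sides of the vertical midline have swapped in a mirror flip.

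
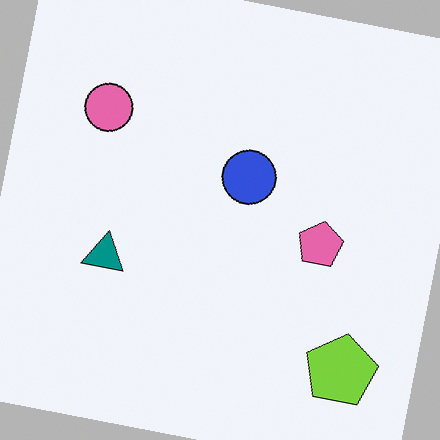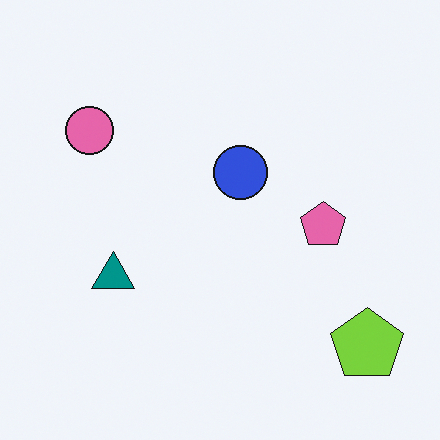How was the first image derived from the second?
The transformation is: rotated clockwise by a slight angle.

Every shape is tilted by the same angle and the image corners show triangular fill wedges — a whole-image rotation by a non-right angle.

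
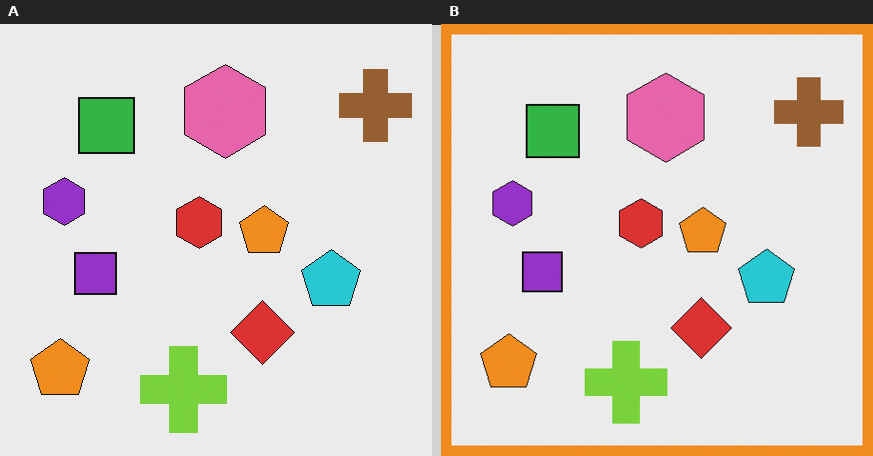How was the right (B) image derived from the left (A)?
The right (B) image is the left (A) framed with a orange border.

A solid orange frame runs around the edge of the right (B) image, with the content slightly shrunk inside it.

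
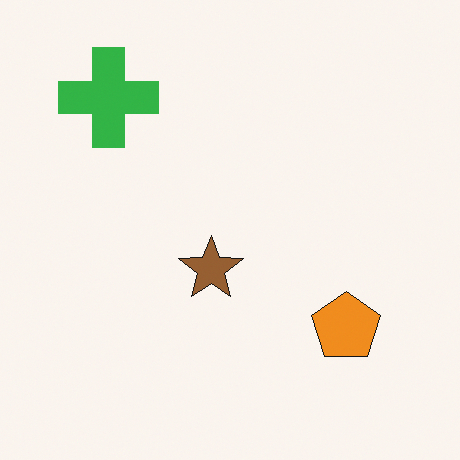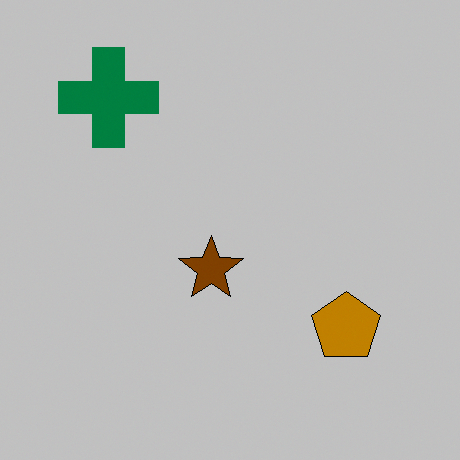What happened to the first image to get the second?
Heavily posterized to just a handful of flat colors.

Each flat color has snapped to a coarser quantized level — most visibly, the near-white background has dropped to a flat grey.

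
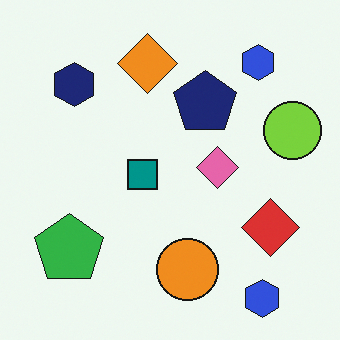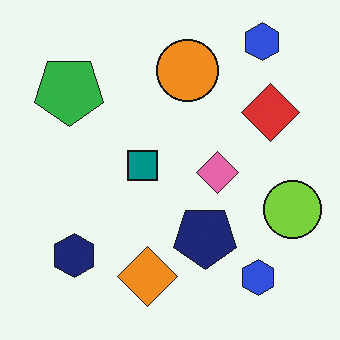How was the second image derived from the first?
The image was flipped vertically (top ↔ bottom).

The orange diamond is in the top of the first image and the bottom of the second — shapes on opposite sides of the horizontal midline have swapped in a mirror flip.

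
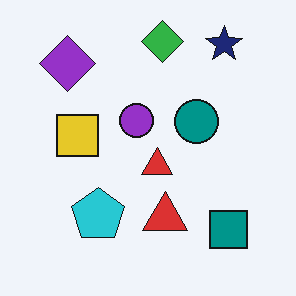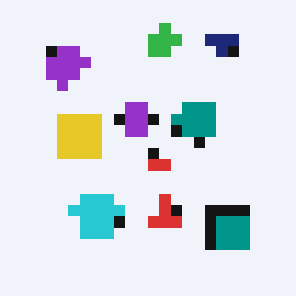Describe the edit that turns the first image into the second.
It was coarsely pixelated.

Shapes are reduced to large square blocks; fine edges and outlines are lost — a downscale-then-upscale (mosaic) effect.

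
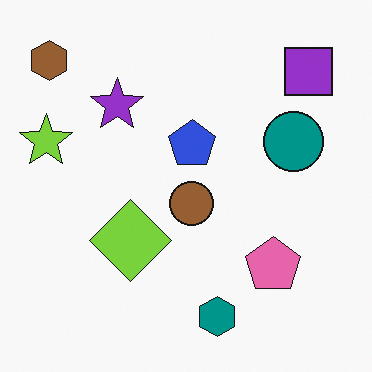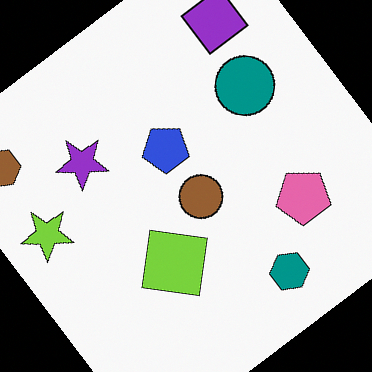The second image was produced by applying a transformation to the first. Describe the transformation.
The transformation is: rotated counter-clockwise by a large amount — several tens of degrees.

Every shape is tilted by the same angle and the image corners show triangular fill wedges — a whole-image rotation by a non-right angle.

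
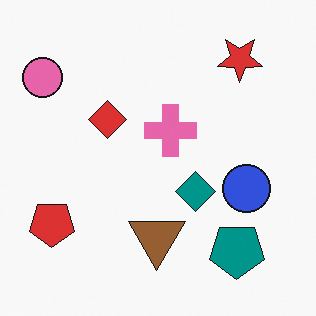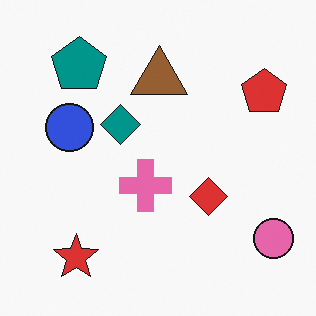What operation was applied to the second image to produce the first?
The first image is the second rotated 180°.

The pink circle sits in the bottom-right of the second image and the top-left of the first — consistent with a whole-image 180° rotation.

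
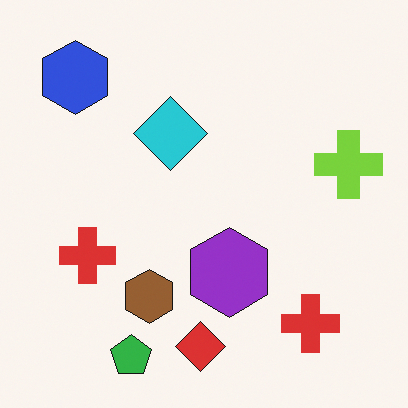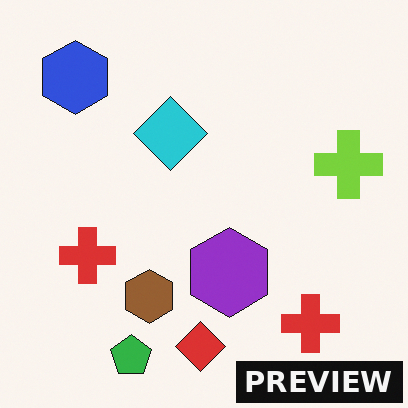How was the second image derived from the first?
The image was watermarked with the text "PREVIEW" in the lower-right corner.

A dark label reading "PREVIEW" appears in the lower-right corner.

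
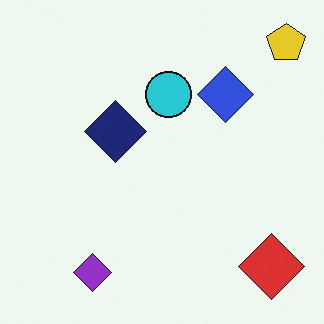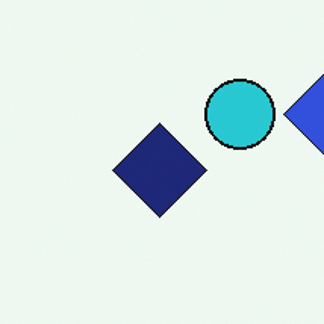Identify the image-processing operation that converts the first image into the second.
Cropped slightly and scaled back up.

The visible shapes are larger and the field of view is narrower; shapes near the original edges may be partly or wholly outside the frame — a crop-and-rescale.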